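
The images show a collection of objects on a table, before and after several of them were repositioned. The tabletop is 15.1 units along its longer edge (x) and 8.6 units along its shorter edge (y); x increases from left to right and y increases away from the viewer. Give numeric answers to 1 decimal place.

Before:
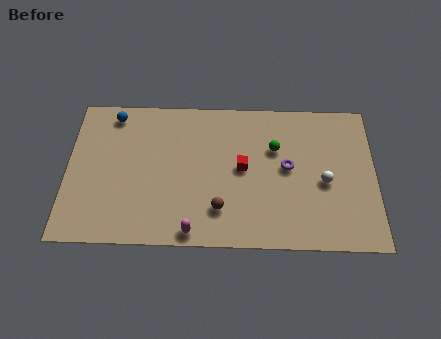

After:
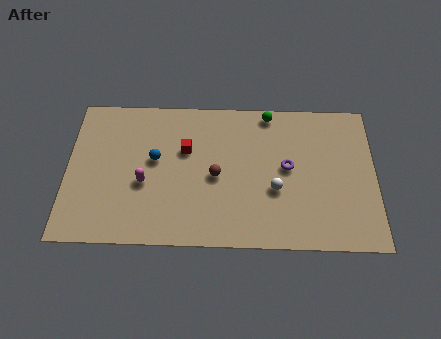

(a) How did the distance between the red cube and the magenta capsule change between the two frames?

-1.6

They were about 4.4 units apart before and 2.8 after — 1.6 units closer together.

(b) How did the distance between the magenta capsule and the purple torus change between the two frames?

+1.1

They were about 6.0 units apart before and 7.1 after — 1.1 units further apart.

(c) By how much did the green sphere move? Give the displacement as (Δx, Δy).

(-0.3, 2.1)

From the two frames, the green sphere sits at roughly (10.2, 5.7) before and (9.9, 7.8) after.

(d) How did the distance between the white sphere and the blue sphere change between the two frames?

-4.9

The distance was about 11.0 in the first image and 6.1 in the second, so they moved 4.9 units closer together.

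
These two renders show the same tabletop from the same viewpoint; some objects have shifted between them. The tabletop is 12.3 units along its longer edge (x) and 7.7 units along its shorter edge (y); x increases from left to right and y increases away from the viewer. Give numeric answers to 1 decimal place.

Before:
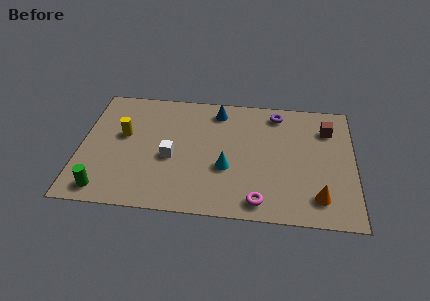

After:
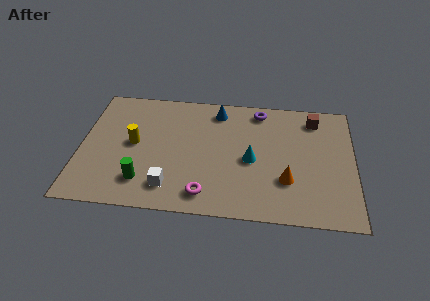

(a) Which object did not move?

the blue cone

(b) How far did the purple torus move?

0.8

From (8.8, 6.6) to (8.0, 6.7), the purple torus covered √(0.8² + 0.1²) ≈ 0.8 units.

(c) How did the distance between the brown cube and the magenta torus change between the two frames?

+1.4

They were about 5.7 units apart before and 7.1 after — 1.4 units further apart.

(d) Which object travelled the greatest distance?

the magenta torus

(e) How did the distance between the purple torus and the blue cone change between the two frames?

-0.8

Before: roughly 2.7 units apart; after: 1.9. That's 0.8 units closer together.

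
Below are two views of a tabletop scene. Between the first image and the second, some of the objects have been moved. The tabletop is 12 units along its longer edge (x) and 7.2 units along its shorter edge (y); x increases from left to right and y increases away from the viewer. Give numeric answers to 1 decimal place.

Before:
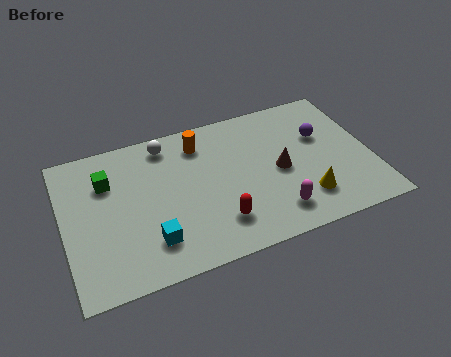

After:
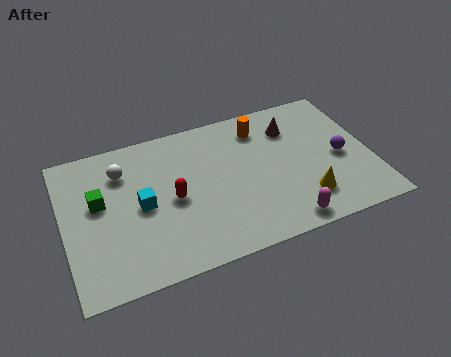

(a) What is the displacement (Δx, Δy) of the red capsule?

(-1.6, 1.7)

The red capsule was at about (5.8, 1.7) and moved to about (4.2, 3.4).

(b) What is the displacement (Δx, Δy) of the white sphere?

(-1.8, -0.8)

From the two frames, the white sphere sits at roughly (4.2, 6.2) before and (2.4, 5.4) after.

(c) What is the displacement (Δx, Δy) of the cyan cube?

(-0.2, 1.8)

From the two frames, the cyan cube sits at roughly (3.2, 1.7) before and (3.0, 3.5) after.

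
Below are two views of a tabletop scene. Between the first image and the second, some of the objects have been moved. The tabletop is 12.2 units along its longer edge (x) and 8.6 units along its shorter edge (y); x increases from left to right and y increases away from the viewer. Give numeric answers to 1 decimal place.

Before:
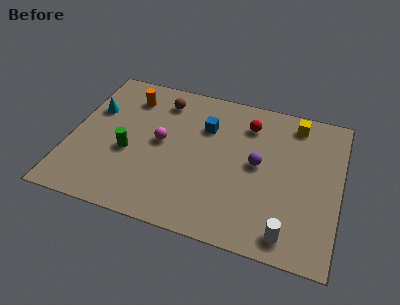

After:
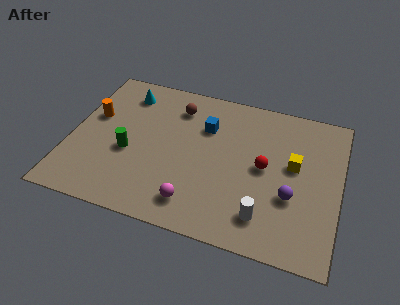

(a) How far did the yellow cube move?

2.5

The yellow cube was near (10.0, 7.4) before and (10.1, 4.9) after, so it travelled √(0.1² + 2.5²) ≈ 2.5 units.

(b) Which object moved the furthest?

the magenta sphere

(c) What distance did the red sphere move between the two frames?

2.5

The red sphere was near (7.9, 6.7) before and (8.8, 4.4) after, so it travelled √(0.9² + 2.3²) ≈ 2.5 units.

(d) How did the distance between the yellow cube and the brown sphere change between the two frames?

-0.3

They were about 6.1 units apart before and 5.8 after — 0.3 units closer together.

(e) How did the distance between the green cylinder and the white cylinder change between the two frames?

-1.2

They were about 7.8 units apart before and 6.6 after — 1.2 units closer together.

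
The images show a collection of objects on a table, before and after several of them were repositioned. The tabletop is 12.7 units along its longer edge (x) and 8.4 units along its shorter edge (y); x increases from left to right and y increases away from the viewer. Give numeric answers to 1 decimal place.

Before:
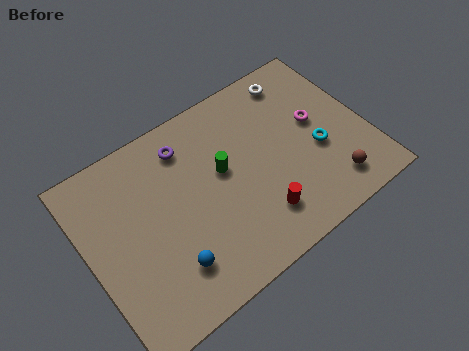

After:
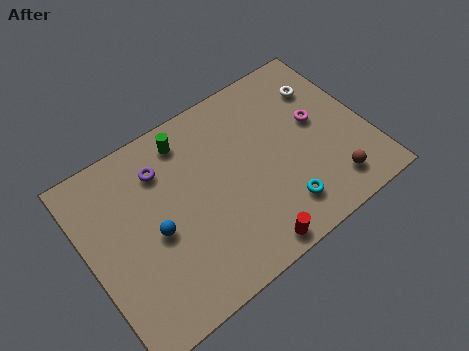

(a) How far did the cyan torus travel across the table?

2.7

From (10.4, 3.4) to (8.3, 1.7), the cyan torus covered √(2.1² + 1.7²) ≈ 2.7 units.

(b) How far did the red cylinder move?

1.3

The red cylinder moved from about (7.3, 1.9) to (6.6, 0.8), a distance of √(0.7² + 1.1²) ≈ 1.3.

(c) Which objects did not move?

the magenta torus and the brown sphere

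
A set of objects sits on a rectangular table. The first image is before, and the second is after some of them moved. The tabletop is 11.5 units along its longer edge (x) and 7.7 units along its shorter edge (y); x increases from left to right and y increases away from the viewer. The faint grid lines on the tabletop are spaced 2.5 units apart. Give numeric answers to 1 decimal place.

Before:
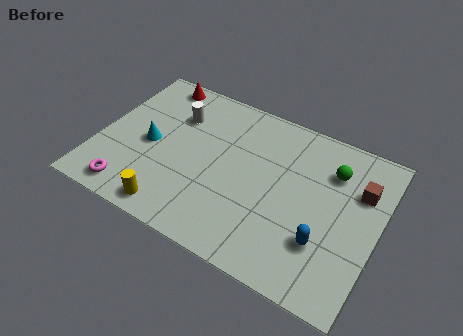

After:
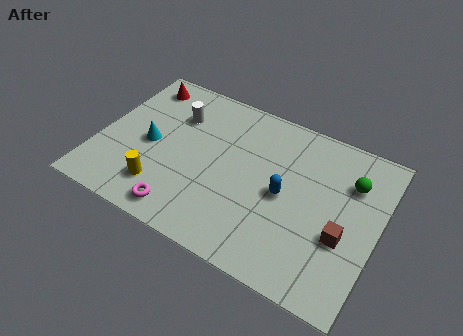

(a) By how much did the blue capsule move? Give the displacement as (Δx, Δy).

(-1.8, 1.4)

The blue capsule was at about (9.5, 2.3) and moved to about (7.7, 3.7).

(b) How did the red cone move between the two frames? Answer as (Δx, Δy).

(-0.6, -0.4)

The red cone started near (1.8, 6.9) and ended near (1.2, 6.5).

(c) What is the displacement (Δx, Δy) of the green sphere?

(0.8, -0.2)

The green sphere started near (9.4, 5.7) and ended near (10.2, 5.5).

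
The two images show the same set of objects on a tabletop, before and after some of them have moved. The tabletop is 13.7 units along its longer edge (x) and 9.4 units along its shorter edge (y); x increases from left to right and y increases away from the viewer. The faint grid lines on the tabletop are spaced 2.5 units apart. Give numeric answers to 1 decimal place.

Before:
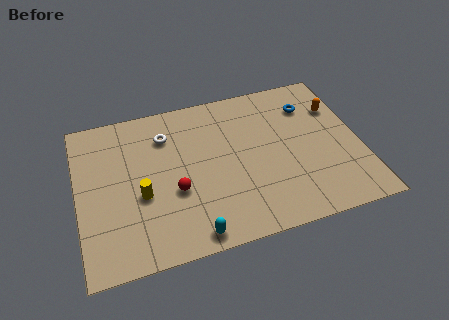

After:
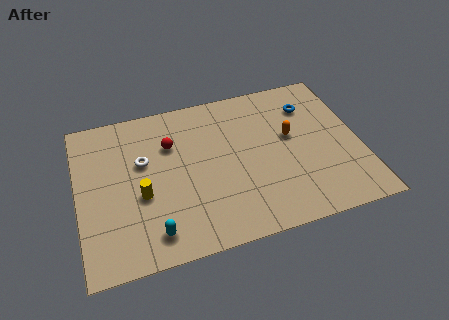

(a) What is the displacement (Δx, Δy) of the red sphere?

(0.0, 2.9)

The red sphere started near (4.6, 3.6) and ended near (4.6, 6.5).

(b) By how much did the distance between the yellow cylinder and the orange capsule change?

-2.6

They were about 10.2 units apart before and 7.6 after — 2.6 units closer together.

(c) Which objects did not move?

the blue torus and the yellow cylinder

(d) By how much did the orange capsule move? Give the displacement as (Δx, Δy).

(-2.4, -1.2)

The orange capsule was at about (12.8, 6.6) and moved to about (10.4, 5.4).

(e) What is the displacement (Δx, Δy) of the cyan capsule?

(-1.8, 0.6)

From the two frames, the cyan capsule sits at roughly (5.2, 0.9) before and (3.4, 1.5) after.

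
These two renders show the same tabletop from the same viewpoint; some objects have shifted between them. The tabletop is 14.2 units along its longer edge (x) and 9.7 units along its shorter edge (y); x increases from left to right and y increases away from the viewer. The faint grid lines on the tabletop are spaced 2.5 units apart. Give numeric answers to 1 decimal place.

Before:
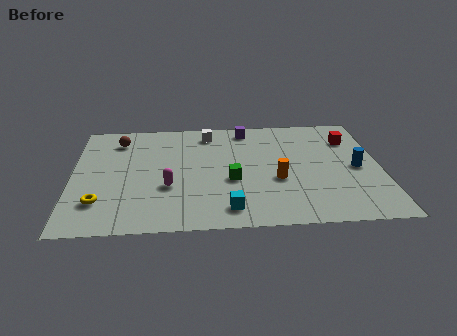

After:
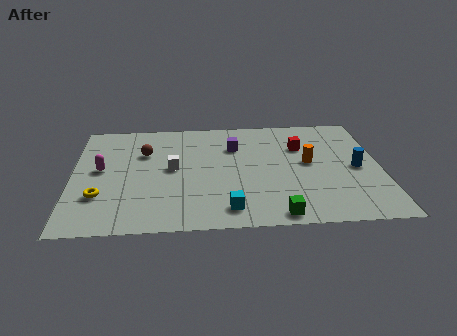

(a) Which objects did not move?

the cyan cube and the blue cylinder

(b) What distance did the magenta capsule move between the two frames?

3.5

The magenta capsule moved from about (4.4, 3.5) to (1.3, 5.2), a distance of √(3.1² + 1.7²) ≈ 3.5.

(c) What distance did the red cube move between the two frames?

2.4

From (12.9, 7.2) to (10.6, 6.7), the red cube covered √(2.3² + 0.5²) ≈ 2.4 units.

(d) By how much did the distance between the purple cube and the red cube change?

-1.9

Before: roughly 5.0 units apart; after: 3.1. That's 1.9 units closer together.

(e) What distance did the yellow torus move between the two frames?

0.5

From (1.3, 2.4) to (1.3, 2.9), the yellow torus covered √(0.0² + 0.5²) ≈ 0.5 units.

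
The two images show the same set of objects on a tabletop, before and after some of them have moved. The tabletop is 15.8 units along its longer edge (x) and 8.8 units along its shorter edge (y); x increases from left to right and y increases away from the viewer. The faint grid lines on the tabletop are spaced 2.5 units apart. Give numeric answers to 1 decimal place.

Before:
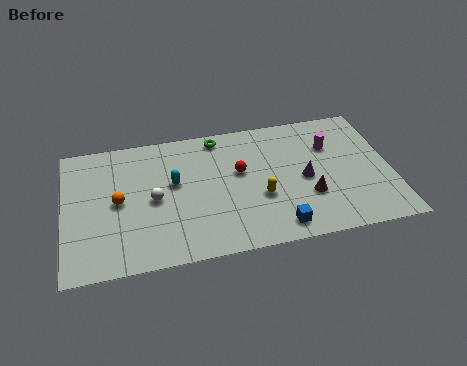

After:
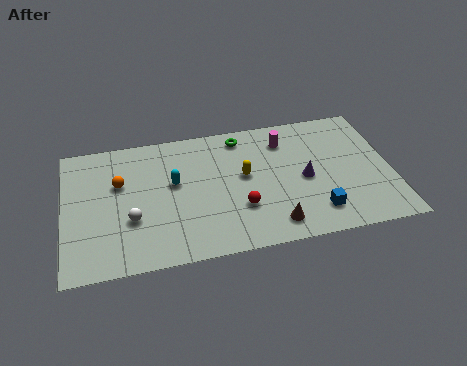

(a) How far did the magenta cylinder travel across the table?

2.3

The magenta cylinder moved from about (13.0, 6.1) to (10.8, 6.9), a distance of √(2.2² + 0.8²) ≈ 2.3.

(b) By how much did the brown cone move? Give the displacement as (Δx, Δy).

(-1.8, -1.5)

The brown cone was at about (11.7, 2.9) and moved to about (9.9, 1.4).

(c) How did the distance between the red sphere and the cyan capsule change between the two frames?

+0.7

They were about 3.2 units apart before and 3.9 after — 0.7 units further apart.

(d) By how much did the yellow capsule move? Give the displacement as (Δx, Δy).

(-0.7, 1.6)

The yellow capsule was at about (9.4, 3.3) and moved to about (8.7, 4.9).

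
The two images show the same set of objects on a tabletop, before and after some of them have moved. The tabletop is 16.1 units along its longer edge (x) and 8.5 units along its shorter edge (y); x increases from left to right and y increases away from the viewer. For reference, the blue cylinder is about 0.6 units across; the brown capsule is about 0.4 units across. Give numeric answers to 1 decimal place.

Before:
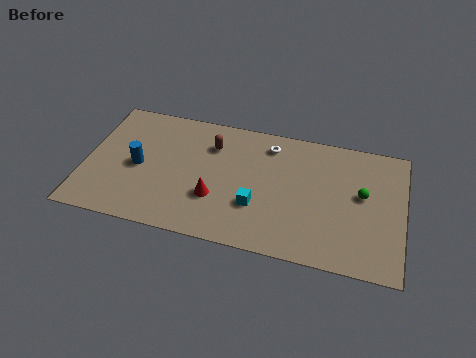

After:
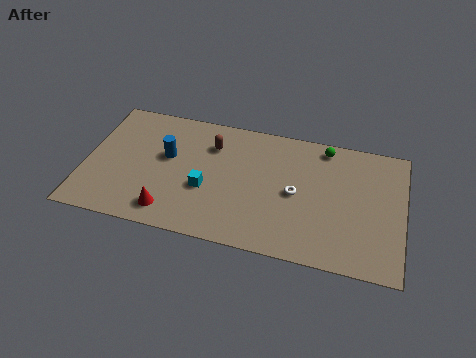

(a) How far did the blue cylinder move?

1.7

From (2.7, 4.0) to (4.1, 5.0), the blue cylinder covered √(1.4² + 1.0²) ≈ 1.7 units.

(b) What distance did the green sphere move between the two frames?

3.4

The green sphere was near (14.0, 4.8) before and (12.0, 7.5) after, so it travelled √(2.0² + 2.7²) ≈ 3.4 units.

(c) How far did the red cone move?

2.6

The red cone moved from about (6.7, 2.8) to (4.5, 1.4), a distance of √(2.2² + 1.4²) ≈ 2.6.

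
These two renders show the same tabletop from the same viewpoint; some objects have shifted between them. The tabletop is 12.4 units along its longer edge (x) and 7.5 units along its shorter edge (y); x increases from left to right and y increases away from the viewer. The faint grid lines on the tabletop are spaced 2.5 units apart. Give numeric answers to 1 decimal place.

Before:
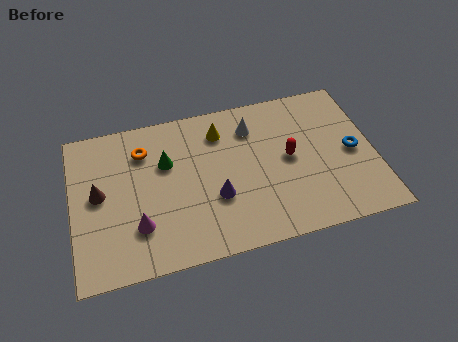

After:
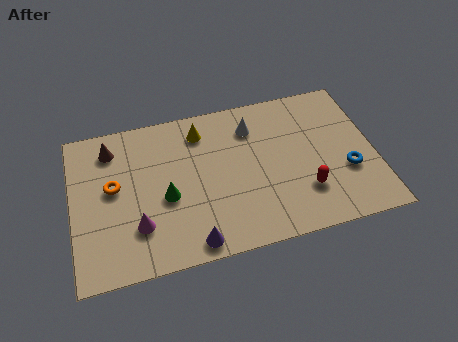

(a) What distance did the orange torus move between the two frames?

2.0

From (3.0, 5.7) to (1.7, 4.2), the orange torus covered √(1.3² + 1.5²) ≈ 2.0 units.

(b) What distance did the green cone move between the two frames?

1.7

The green cone moved from about (3.9, 4.9) to (3.8, 3.2), a distance of √(0.1² + 1.7²) ≈ 1.7.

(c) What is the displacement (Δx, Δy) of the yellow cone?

(-0.8, 0.2)

The yellow cone was at about (6.2, 5.9) and moved to about (5.4, 6.1).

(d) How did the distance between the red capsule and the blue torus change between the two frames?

-0.7

They were about 2.6 units apart before and 1.9 after — 0.7 units closer together.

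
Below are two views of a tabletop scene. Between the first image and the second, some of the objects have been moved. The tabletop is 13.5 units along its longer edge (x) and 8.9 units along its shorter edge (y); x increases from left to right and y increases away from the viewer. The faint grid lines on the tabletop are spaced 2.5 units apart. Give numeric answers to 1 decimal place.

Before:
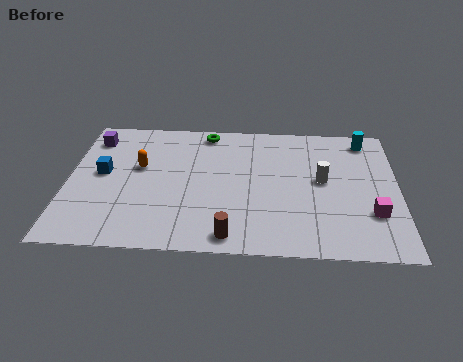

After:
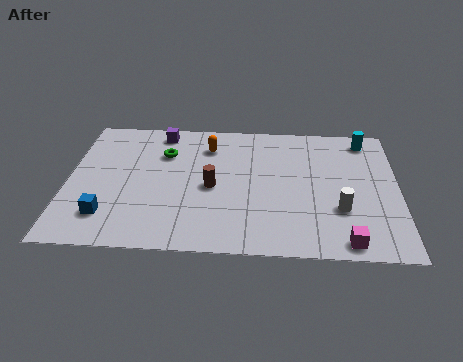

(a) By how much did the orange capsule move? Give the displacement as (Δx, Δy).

(2.8, 1.6)

From the two frames, the orange capsule sits at roughly (2.9, 5.3) before and (5.7, 6.9) after.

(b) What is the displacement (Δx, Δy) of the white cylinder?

(0.7, -1.9)

The white cylinder was at about (10.4, 4.8) and moved to about (11.1, 2.9).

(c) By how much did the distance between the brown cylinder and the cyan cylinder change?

-1.4

Before: roughly 8.7 units apart; after: 7.3. That's 1.4 units closer together.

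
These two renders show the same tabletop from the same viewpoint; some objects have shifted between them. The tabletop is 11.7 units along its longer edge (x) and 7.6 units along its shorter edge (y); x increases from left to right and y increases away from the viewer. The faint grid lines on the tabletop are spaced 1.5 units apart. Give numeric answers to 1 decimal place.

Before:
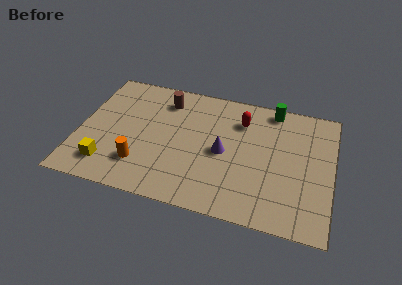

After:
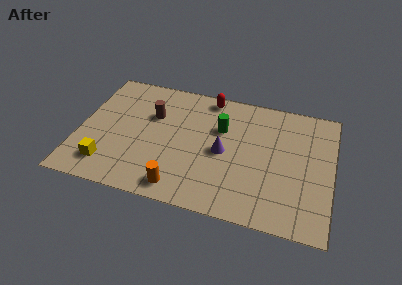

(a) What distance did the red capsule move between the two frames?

1.9

The red capsule moved from about (7.4, 5.7) to (5.8, 6.8), a distance of √(1.6² + 1.1²) ≈ 1.9.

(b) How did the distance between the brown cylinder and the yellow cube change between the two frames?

-1.2

Before: roughly 5.1 units apart; after: 3.9. That's 1.2 units closer together.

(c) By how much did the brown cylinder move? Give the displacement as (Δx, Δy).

(-0.5, -1.1)

From the two frames, the brown cylinder sits at roughly (3.8, 6.1) before and (3.3, 5.0) after.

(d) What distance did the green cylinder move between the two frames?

2.9

The green cylinder moved from about (8.8, 6.8) to (6.5, 5.0), a distance of √(2.3² + 1.8²) ≈ 2.9.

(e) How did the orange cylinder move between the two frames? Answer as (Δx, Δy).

(1.9, -0.9)

The orange cylinder started near (3.0, 1.9) and ended near (4.9, 1.0).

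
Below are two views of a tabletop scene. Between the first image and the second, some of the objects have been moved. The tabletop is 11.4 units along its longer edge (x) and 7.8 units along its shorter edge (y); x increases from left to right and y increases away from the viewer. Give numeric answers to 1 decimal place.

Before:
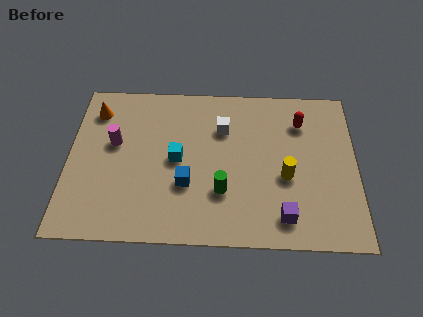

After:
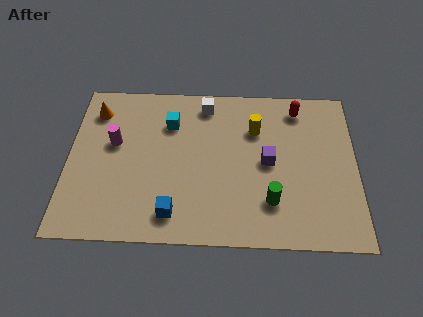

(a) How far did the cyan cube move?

1.8

From (4.3, 3.9) to (4.0, 5.7), the cyan cube covered √(0.3² + 1.8²) ≈ 1.8 units.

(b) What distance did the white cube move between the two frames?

1.4

The white cube moved from about (6.1, 5.5) to (5.4, 6.7), a distance of √(0.7² + 1.2²) ≈ 1.4.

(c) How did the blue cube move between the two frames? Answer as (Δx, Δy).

(-0.5, -1.4)

The blue cube started near (4.7, 2.7) and ended near (4.2, 1.3).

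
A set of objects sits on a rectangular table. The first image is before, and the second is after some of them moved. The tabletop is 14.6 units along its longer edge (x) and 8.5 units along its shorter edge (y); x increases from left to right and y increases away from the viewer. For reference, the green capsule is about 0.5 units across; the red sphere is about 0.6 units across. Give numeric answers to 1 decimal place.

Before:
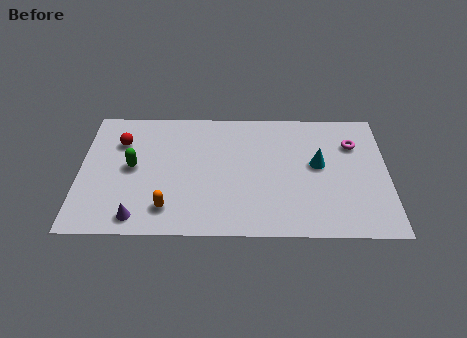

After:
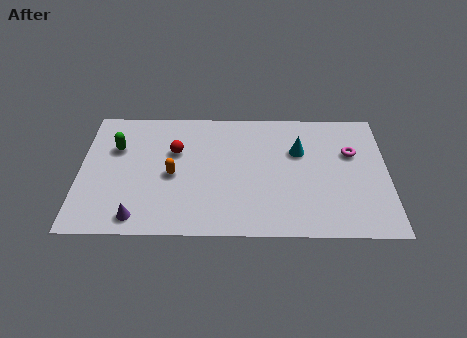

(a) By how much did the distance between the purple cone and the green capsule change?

+1.4

They were about 3.3 units apart before and 4.7 after — 1.4 units further apart.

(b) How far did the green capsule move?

1.5

The green capsule was near (2.5, 4.4) before and (1.7, 5.7) after, so it travelled √(0.8² + 1.3²) ≈ 1.5 units.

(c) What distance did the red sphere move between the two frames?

2.7

From (1.9, 6.1) to (4.5, 5.5), the red sphere covered √(2.6² + 0.6²) ≈ 2.7 units.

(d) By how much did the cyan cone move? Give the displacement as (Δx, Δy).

(-0.9, 0.9)

The cyan cone started near (11.3, 4.7) and ended near (10.4, 5.6).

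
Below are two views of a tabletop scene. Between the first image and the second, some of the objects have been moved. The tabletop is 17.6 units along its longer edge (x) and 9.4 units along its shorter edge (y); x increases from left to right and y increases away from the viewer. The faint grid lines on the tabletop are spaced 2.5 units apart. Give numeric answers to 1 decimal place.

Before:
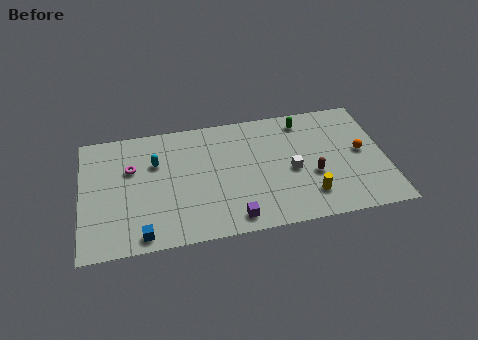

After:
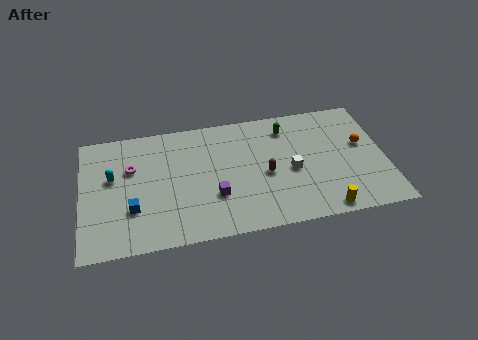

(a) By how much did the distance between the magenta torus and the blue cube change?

-2.0

Before: roughly 5.1 units apart; after: 3.1. That's 2.0 units closer together.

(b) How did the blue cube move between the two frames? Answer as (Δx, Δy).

(-0.5, 2.0)

The blue cube started near (3.4, 1.0) and ended near (2.9, 3.0).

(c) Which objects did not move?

the magenta torus and the white cube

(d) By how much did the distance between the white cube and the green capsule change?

-0.5

The distance was about 3.9 in the first image and 3.4 in the second, so they moved 0.5 units closer together.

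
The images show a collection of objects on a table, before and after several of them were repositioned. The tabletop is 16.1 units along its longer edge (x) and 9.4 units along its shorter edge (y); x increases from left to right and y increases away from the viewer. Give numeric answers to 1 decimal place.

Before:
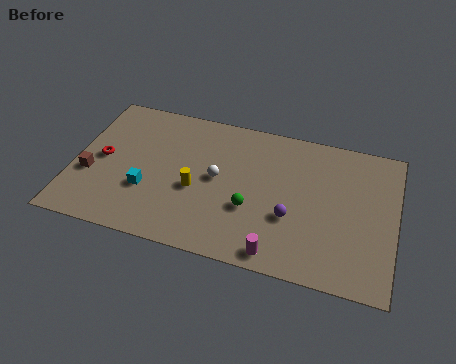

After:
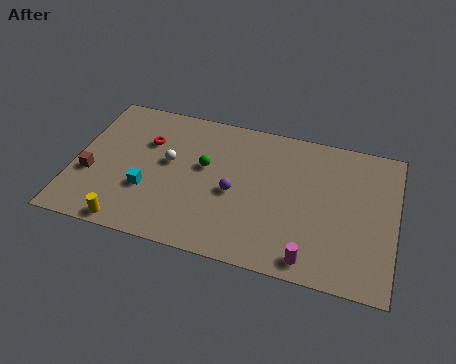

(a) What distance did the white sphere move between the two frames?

2.5

The white sphere was near (7.2, 4.9) before and (4.7, 5.3) after, so it travelled √(2.5² + 0.4²) ≈ 2.5 units.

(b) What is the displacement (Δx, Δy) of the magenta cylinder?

(1.6, 0.1)

From the two frames, the magenta cylinder sits at roughly (10.5, 1.0) before and (12.1, 1.1) after.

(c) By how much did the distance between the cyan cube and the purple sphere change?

-2.8

Before: roughly 7.2 units apart; after: 4.4. That's 2.8 units closer together.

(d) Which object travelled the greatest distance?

the yellow cylinder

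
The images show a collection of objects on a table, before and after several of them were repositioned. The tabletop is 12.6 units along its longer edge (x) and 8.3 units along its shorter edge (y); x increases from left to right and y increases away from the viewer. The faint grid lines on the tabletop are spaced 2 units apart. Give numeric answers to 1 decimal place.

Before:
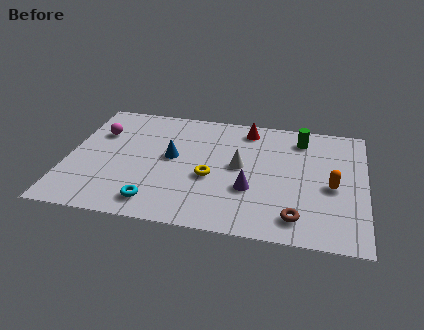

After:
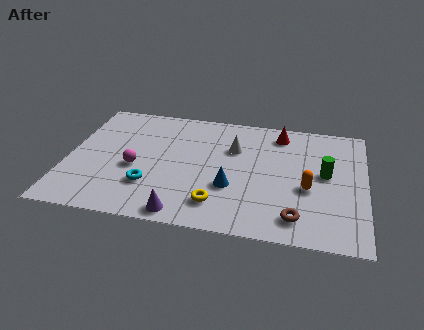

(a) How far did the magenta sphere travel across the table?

2.8

From (1.2, 5.7) to (2.9, 3.5), the magenta sphere covered √(1.7² + 2.2²) ≈ 2.8 units.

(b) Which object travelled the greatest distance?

the purple cone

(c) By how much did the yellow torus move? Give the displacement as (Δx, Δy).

(0.4, -1.7)

From the two frames, the yellow torus sits at roughly (6.1, 3.4) before and (6.5, 1.7) after.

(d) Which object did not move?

the brown torus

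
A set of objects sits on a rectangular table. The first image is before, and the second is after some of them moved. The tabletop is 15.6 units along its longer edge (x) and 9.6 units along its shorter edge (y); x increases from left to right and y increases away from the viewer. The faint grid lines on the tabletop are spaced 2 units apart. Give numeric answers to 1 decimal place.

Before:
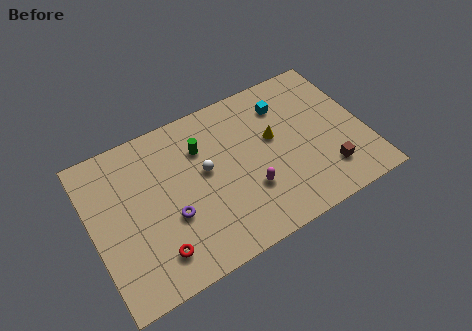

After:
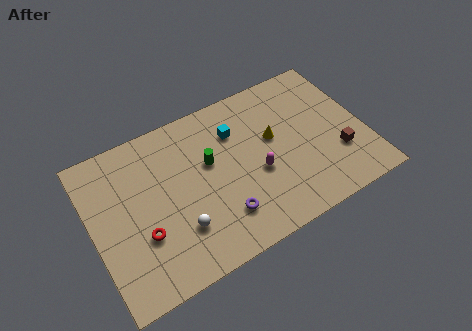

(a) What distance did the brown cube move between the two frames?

1.1

The brown cube moved from about (13.1, 2.2) to (13.9, 3.0), a distance of √(0.8² + 0.8²) ≈ 1.1.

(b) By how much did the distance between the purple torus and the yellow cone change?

-1.7

The distance was about 6.5 in the first image and 4.8 in the second, so they moved 1.7 units closer together.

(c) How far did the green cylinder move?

1.1

The green cylinder was near (6.5, 6.9) before and (6.8, 5.8) after, so it travelled √(0.3² + 1.1²) ≈ 1.1 units.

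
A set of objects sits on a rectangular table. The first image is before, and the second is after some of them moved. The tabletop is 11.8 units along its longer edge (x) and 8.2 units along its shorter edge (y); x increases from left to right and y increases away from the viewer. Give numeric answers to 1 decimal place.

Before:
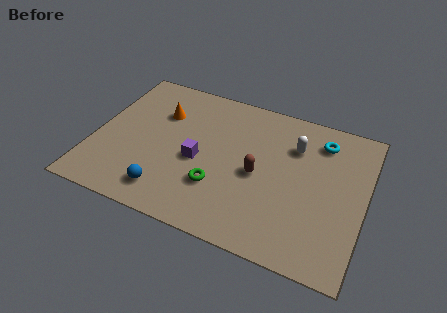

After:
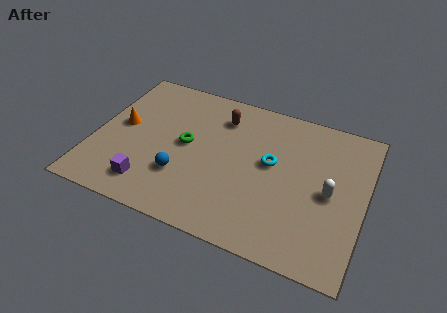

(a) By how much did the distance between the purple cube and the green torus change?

+1.6

The distance was about 1.5 in the first image and 3.1 in the second, so they moved 1.6 units further apart.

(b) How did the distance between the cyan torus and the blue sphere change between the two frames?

-3.8

They were about 8.1 units apart before and 4.3 after — 3.8 units closer together.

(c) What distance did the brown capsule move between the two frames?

3.2

The brown capsule moved from about (7.2, 3.8) to (5.3, 6.4), a distance of √(1.9² + 2.6²) ≈ 3.2.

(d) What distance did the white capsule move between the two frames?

2.6

The white capsule moved from about (8.6, 5.9) to (10.3, 3.9), a distance of √(1.7² + 2.0²) ≈ 2.6.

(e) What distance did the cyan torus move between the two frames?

2.8

From (9.7, 6.6) to (7.7, 4.6), the cyan torus covered √(2.0² + 2.0²) ≈ 2.8 units.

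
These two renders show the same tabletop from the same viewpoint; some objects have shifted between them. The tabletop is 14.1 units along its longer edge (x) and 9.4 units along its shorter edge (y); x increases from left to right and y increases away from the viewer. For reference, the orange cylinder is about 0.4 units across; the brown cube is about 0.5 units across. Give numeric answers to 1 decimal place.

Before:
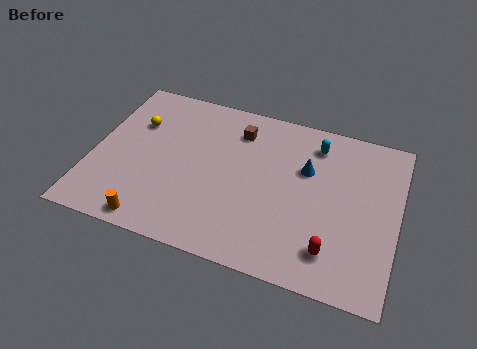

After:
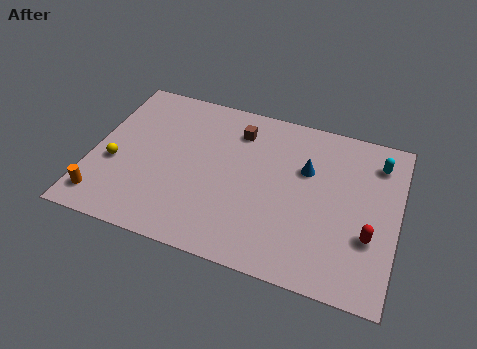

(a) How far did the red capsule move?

2.1

The red capsule moved from about (11.3, 1.9) to (12.9, 3.2), a distance of √(1.6² + 1.3²) ≈ 2.1.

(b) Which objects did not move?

the brown cube and the blue cone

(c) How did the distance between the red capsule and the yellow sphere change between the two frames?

+1.3

They were about 10.5 units apart before and 11.8 after — 1.3 units further apart.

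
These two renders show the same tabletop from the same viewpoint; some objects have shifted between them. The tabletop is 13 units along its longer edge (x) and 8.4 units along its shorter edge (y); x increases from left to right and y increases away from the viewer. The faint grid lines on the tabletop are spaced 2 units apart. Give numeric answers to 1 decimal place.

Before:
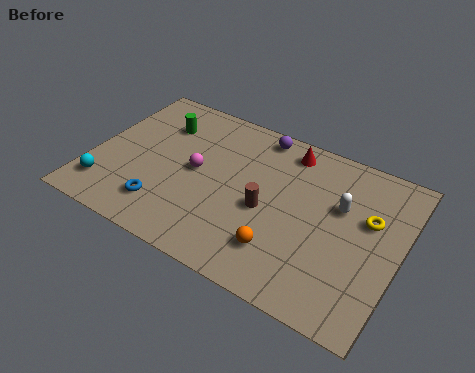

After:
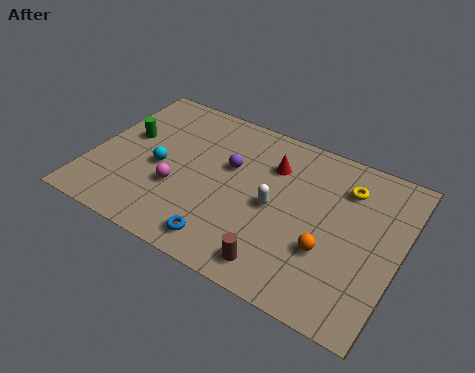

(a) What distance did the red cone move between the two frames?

1.2

From (7.9, 7.2) to (7.4, 6.1), the red cone covered √(0.5² + 1.1²) ≈ 1.2 units.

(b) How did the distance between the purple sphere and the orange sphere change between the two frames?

-0.7

The distance was about 5.8 in the first image and 5.1 in the second, so they moved 0.7 units closer together.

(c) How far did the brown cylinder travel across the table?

2.7

From (7.5, 3.7) to (8.4, 1.2), the brown cylinder covered √(0.9² + 2.5²) ≈ 2.7 units.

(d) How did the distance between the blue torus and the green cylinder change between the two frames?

+1.6

The distance was about 4.5 in the first image and 6.1 in the second, so they moved 1.6 units further apart.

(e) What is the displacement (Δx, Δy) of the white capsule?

(-2.6, -1.3)

The white capsule started near (10.4, 5.3) and ended near (7.8, 4.0).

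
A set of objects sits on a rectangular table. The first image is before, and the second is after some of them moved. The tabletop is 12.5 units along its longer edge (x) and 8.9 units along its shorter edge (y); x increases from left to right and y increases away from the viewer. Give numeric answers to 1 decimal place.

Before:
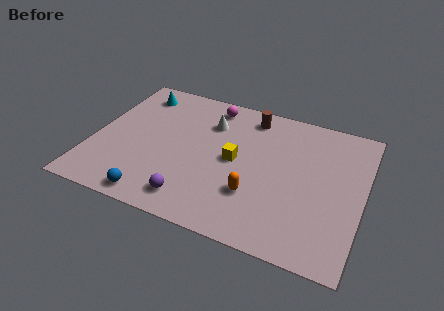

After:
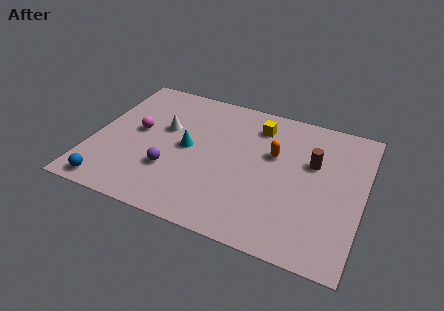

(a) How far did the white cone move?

2.3

From (5.2, 6.5) to (3.2, 5.4), the white cone covered √(2.0² + 1.1²) ≈ 2.3 units.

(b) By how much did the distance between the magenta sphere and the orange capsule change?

+0.7

The distance was about 5.6 in the first image and 6.3 in the second, so they moved 0.7 units further apart.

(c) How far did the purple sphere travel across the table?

1.8

The purple sphere was near (5.0, 1.4) before and (3.8, 2.8) after, so it travelled √(1.2² + 1.4²) ≈ 1.8 units.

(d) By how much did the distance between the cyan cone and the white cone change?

-2.2

Before: roughly 3.7 units apart; after: 1.5. That's 2.2 units closer together.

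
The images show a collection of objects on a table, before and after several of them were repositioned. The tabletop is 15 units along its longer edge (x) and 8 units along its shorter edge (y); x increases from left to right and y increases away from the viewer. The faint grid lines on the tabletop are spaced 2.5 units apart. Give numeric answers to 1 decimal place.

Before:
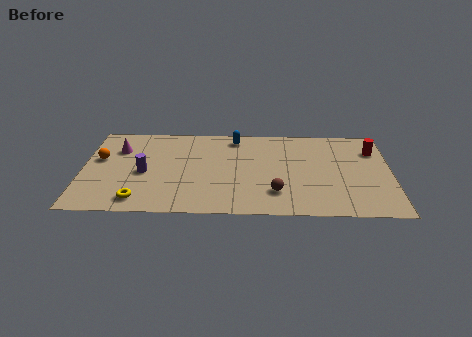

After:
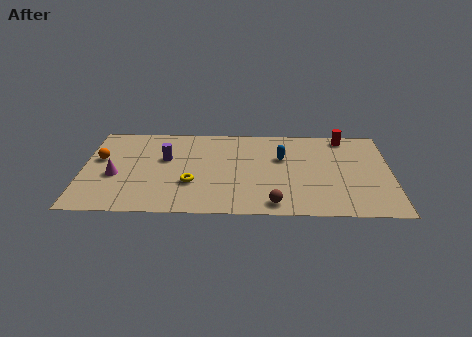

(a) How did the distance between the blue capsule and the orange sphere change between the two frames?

+2.0

They were about 6.9 units apart before and 8.9 after — 2.0 units further apart.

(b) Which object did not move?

the orange sphere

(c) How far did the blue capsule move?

2.9

The blue capsule moved from about (7.4, 6.9) to (9.7, 5.1), a distance of √(2.3² + 1.8²) ≈ 2.9.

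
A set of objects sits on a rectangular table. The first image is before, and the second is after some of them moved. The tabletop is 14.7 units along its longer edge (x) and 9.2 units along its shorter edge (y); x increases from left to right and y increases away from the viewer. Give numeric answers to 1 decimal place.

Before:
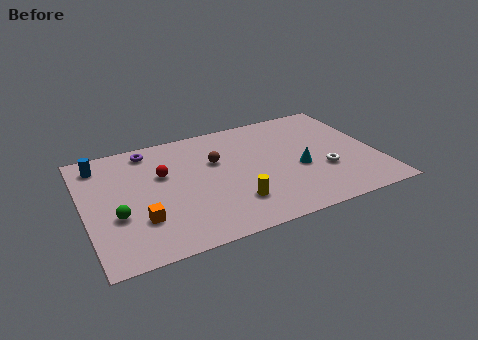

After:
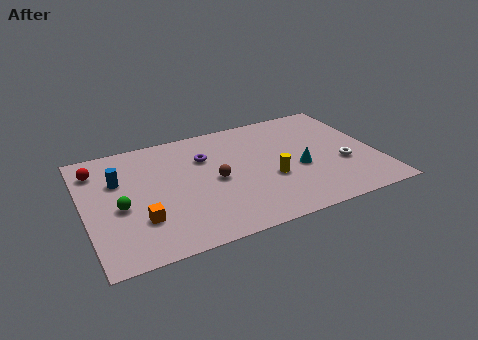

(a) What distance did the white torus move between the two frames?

1.0

The white torus was near (11.9, 3.2) before and (12.9, 3.4) after, so it travelled √(1.0² + 0.2²) ≈ 1.0 units.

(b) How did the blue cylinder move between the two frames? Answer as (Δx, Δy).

(0.8, -1.6)

The blue cylinder started near (1.0, 7.7) and ended near (1.8, 6.1).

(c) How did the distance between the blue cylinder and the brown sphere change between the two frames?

-1.0

They were about 6.0 units apart before and 5.0 after — 1.0 units closer together.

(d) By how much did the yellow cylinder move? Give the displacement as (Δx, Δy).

(2.0, 1.2)

The yellow cylinder started near (7.2, 2.3) and ended near (9.2, 3.5).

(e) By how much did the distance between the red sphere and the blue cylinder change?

-2.0

Before: roughly 3.6 units apart; after: 1.6. That's 2.0 units closer together.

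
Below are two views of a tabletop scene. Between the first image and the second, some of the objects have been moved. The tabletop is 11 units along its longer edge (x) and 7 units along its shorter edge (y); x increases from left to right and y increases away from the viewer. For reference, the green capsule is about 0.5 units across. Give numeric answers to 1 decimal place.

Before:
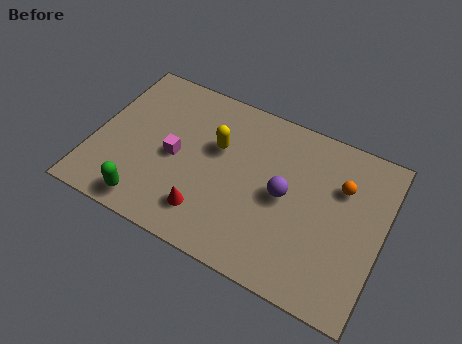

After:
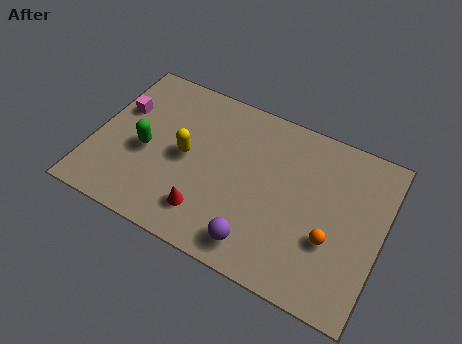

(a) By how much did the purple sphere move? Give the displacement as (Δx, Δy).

(-0.7, -2.4)

The purple sphere started near (7.3, 3.5) and ended near (6.6, 1.1).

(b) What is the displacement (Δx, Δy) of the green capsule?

(-0.4, 2.2)

The green capsule started near (2.4, 0.9) and ended near (2.0, 3.1).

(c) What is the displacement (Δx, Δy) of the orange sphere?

(-0.1, -2.3)

From the two frames, the orange sphere sits at roughly (9.3, 4.8) before and (9.2, 2.5) after.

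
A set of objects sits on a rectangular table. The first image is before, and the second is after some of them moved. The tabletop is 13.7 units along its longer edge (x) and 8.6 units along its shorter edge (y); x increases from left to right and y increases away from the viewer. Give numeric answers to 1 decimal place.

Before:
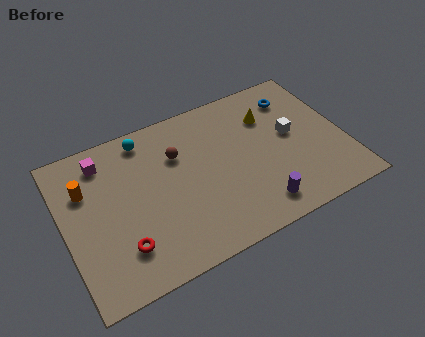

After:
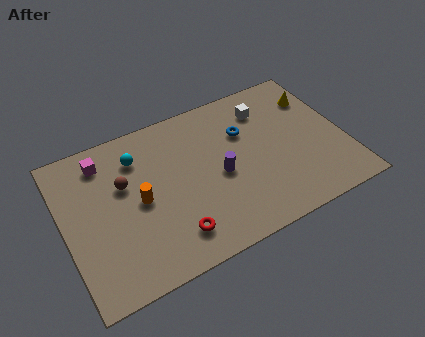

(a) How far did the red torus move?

2.4

The red torus was near (2.5, 2.1) before and (4.9, 1.7) after, so it travelled √(2.4² + 0.4²) ≈ 2.4 units.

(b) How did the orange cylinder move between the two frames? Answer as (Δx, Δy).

(2.4, -1.7)

The orange cylinder was at about (1.2, 5.9) and moved to about (3.6, 4.2).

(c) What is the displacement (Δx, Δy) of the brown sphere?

(-2.7, -0.5)

The brown sphere was at about (5.7, 5.9) and moved to about (3.0, 5.4).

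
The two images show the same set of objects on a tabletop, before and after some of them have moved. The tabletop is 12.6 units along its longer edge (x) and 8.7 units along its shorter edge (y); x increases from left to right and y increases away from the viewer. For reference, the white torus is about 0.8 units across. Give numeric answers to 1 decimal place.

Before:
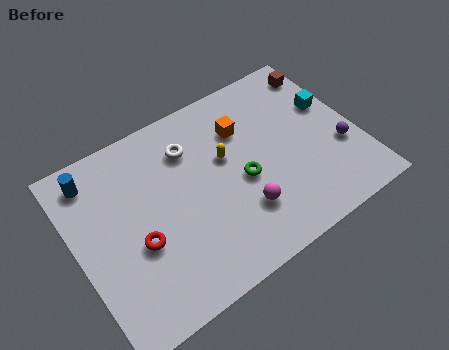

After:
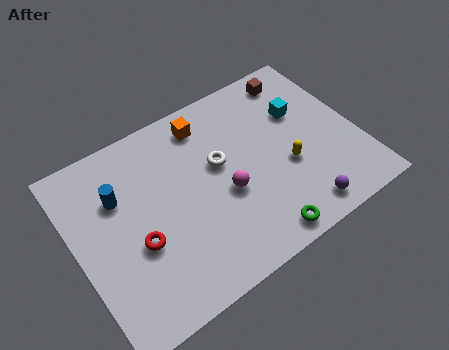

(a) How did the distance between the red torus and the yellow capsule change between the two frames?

+2.1

The distance was about 4.7 in the first image and 6.8 in the second, so they moved 2.1 units further apart.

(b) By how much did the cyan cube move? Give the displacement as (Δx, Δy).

(-1.3, 0.3)

The cyan cube started near (11.7, 5.4) and ended near (10.4, 5.7).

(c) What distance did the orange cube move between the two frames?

1.9

From (7.8, 6.2) to (6.3, 7.3), the orange cube covered √(1.5² + 1.1²) ≈ 1.9 units.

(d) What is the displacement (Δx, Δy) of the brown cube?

(-1.2, 0.2)

The brown cube was at about (11.8, 7.3) and moved to about (10.6, 7.5).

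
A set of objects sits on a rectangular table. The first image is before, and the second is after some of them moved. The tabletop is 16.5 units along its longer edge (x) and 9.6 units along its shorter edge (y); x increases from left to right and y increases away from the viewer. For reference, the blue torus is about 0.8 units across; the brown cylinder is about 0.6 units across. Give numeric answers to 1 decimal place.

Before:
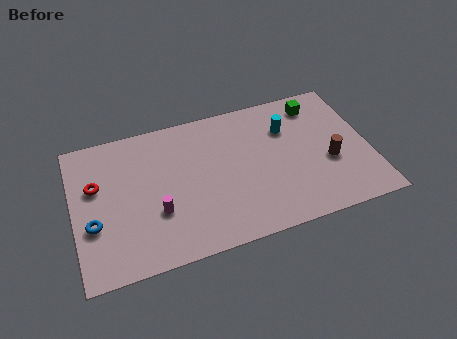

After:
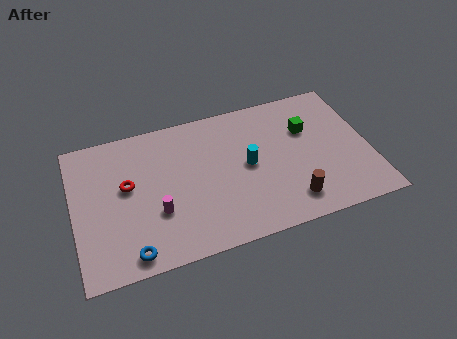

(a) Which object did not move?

the magenta cylinder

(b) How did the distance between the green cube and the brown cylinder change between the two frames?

+0.6

Before: roughly 4.2 units apart; after: 4.8. That's 0.6 units further apart.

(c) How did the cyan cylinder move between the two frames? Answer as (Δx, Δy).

(-2.4, -1.9)

The cyan cylinder started near (12.1, 6.8) and ended near (9.7, 4.9).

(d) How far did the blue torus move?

3.1

From (1.0, 3.5) to (2.9, 1.1), the blue torus covered √(1.9² + 2.4²) ≈ 3.1 units.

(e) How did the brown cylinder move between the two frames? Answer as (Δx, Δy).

(-2.4, -2.0)

The brown cylinder was at about (14.2, 3.8) and moved to about (11.8, 1.8).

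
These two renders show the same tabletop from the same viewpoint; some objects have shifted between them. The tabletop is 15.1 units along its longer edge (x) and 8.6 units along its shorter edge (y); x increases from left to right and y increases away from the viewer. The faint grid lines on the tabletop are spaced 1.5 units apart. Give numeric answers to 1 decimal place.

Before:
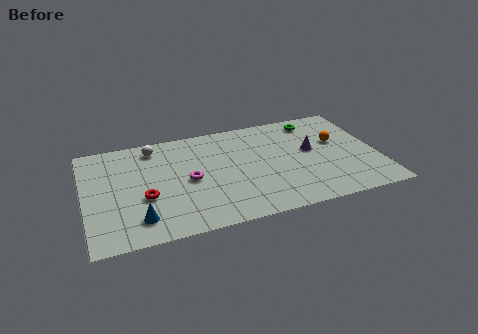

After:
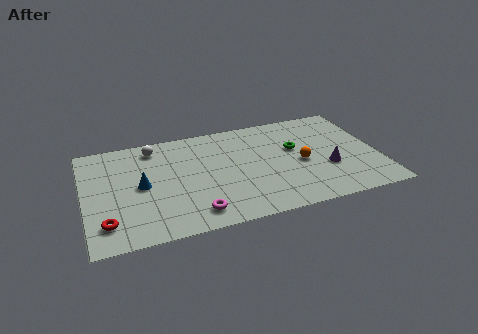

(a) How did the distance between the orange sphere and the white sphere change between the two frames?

-1.5

The distance was about 9.6 in the first image and 8.1 in the second, so they moved 1.5 units closer together.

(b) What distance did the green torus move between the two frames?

2.4

The green torus moved from about (12.1, 7.3) to (10.9, 5.2), a distance of √(1.2² + 2.1²) ≈ 2.4.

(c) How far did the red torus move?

2.5

The red torus moved from about (3.0, 3.3) to (1.0, 1.8), a distance of √(2.0² + 1.5²) ≈ 2.5.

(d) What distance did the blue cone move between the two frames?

2.6

The blue cone moved from about (2.6, 1.7) to (2.9, 4.3), a distance of √(0.3² + 2.6²) ≈ 2.6.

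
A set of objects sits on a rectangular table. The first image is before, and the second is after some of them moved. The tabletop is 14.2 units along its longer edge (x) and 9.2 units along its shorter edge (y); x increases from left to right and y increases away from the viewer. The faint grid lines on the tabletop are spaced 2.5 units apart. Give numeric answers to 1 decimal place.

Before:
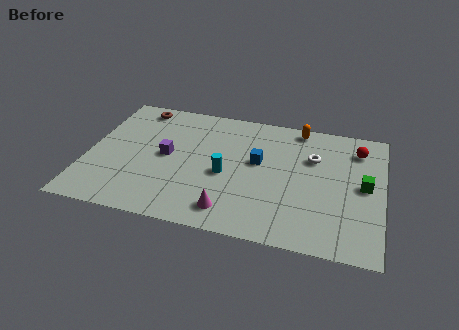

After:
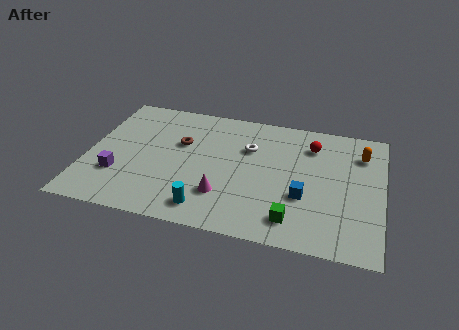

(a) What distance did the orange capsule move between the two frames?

3.4

The orange capsule was near (10.0, 8.3) before and (13.1, 7.0) after, so it travelled √(3.1² + 1.3²) ≈ 3.4 units.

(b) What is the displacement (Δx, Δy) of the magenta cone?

(-0.4, 1.0)

From the two frames, the magenta cone sits at roughly (7.1, 1.5) before and (6.7, 2.5) after.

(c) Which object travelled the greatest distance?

the green cube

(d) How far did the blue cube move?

3.0

The blue cube was near (8.2, 5.3) before and (10.5, 3.3) after, so it travelled √(2.3² + 2.0²) ≈ 3.0 units.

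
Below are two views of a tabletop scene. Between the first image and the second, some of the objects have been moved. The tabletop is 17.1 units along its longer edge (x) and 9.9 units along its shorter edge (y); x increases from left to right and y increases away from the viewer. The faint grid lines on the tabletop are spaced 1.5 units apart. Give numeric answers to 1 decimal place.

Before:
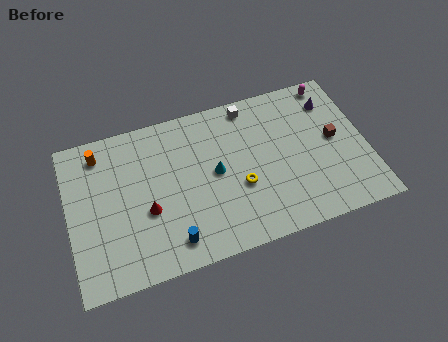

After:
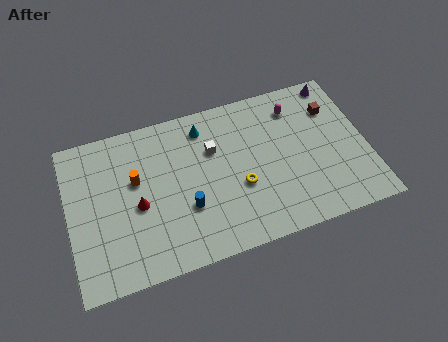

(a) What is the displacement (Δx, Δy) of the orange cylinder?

(1.9, -2.3)

From the two frames, the orange cylinder sits at roughly (2.0, 8.3) before and (3.9, 6.0) after.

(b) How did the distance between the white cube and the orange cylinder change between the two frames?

-4.2

The distance was about 8.7 in the first image and 4.5 in the second, so they moved 4.2 units closer together.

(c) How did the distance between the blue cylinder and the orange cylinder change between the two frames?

-3.9

Before: roughly 7.6 units apart; after: 3.7. That's 3.9 units closer together.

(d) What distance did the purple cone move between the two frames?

1.3

From (15.4, 7.7) to (15.8, 8.9), the purple cone covered √(0.4² + 1.2²) ≈ 1.3 units.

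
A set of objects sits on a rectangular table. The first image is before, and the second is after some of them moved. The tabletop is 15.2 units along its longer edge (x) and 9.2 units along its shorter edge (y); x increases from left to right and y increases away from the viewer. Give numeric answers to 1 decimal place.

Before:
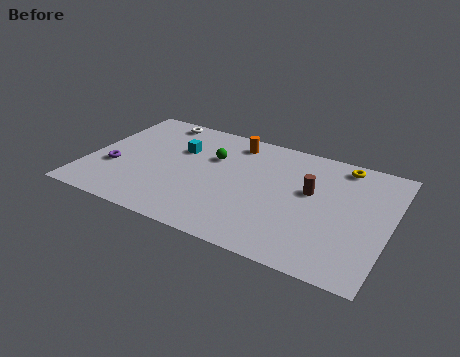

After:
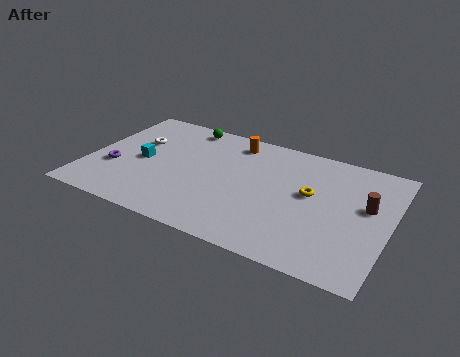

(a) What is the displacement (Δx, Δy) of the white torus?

(-0.7, -2.3)

The white torus was at about (2.9, 8.2) and moved to about (2.2, 5.9).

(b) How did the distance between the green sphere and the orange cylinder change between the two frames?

+0.7

The distance was about 1.9 in the first image and 2.6 in the second, so they moved 0.7 units further apart.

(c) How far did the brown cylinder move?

2.8

The brown cylinder moved from about (11.2, 5.4) to (14.0, 5.4), a distance of √(2.8² + 0.0²) ≈ 2.8.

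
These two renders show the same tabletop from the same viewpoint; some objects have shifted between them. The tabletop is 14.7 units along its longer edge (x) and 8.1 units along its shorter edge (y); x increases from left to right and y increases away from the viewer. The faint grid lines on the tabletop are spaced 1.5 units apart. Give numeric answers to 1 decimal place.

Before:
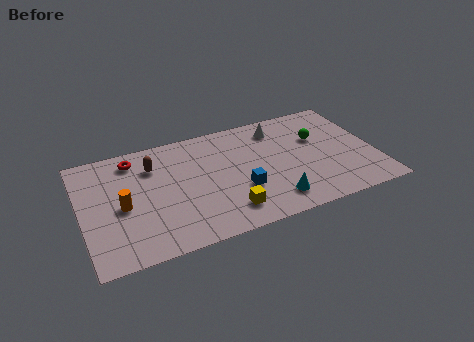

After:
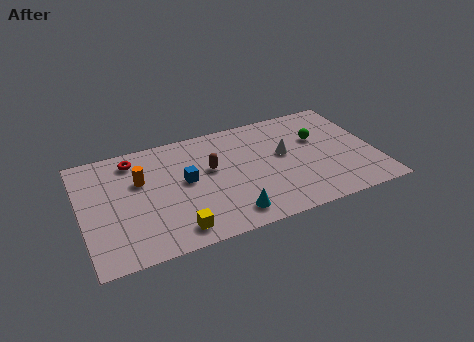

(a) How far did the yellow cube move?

2.6

From (7.0, 1.6) to (4.4, 1.2), the yellow cube covered √(2.6² + 0.4²) ≈ 2.6 units.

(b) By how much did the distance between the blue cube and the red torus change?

-3.0

Before: roughly 6.4 units apart; after: 3.4. That's 3.0 units closer together.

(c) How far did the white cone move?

2.0

From (10.1, 6.6) to (10.2, 4.6), the white cone covered √(0.1² + 2.0²) ≈ 2.0 units.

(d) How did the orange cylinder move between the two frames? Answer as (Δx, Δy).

(1.0, 1.5)

From the two frames, the orange cylinder sits at roughly (2.0, 3.7) before and (3.0, 5.2) after.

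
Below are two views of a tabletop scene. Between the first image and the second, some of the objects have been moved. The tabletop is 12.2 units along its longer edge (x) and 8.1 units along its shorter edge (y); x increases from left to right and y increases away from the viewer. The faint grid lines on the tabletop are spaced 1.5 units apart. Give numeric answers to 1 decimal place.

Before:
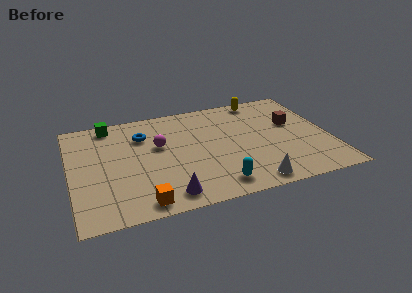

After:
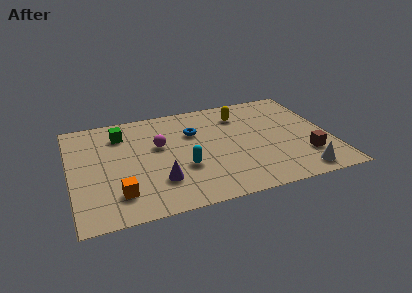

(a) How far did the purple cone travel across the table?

1.1

The purple cone was near (4.3, 1.1) before and (4.0, 2.2) after, so it travelled √(0.3² + 1.1²) ≈ 1.1 units.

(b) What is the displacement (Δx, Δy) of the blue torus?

(2.4, -0.4)

From the two frames, the blue torus sits at roughly (3.5, 5.9) before and (5.9, 5.5) after.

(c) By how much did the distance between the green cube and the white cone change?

+0.8

They were about 8.8 units apart before and 9.6 after — 0.8 units further apart.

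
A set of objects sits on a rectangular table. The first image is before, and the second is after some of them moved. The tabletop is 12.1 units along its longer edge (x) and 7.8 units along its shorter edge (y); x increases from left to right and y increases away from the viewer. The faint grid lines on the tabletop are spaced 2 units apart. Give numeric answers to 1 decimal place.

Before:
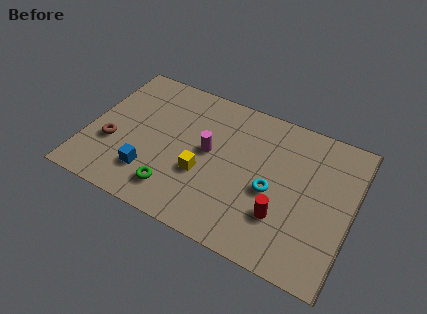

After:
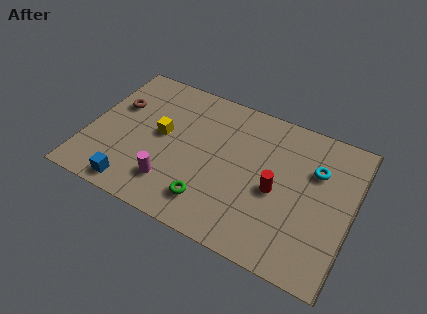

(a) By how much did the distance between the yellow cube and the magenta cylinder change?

+1.2

The distance was about 1.3 in the first image and 2.5 in the second, so they moved 1.2 units further apart.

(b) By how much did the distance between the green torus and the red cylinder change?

-1.5

The distance was about 4.9 in the first image and 3.4 in the second, so they moved 1.5 units closer together.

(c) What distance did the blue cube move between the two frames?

1.2

The blue cube was near (3.1, 1.9) before and (2.5, 0.9) after, so it travelled √(0.6² + 1.0²) ≈ 1.2 units.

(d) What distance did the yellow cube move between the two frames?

2.5

The yellow cube moved from about (5.4, 2.9) to (3.3, 4.2), a distance of √(2.1² + 1.3²) ≈ 2.5.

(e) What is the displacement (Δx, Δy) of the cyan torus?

(1.8, 1.9)

The cyan torus was at about (8.5, 3.4) and moved to about (10.3, 5.3).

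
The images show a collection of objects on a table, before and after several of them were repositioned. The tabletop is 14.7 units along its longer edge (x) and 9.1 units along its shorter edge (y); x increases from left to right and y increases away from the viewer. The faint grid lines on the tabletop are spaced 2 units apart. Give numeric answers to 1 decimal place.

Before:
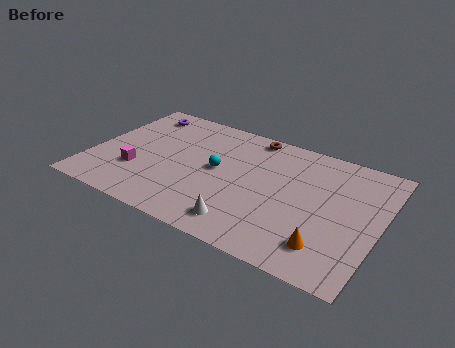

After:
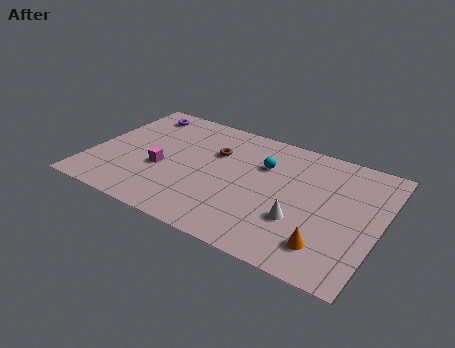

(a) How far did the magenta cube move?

1.4

The magenta cube was near (2.5, 2.9) before and (3.7, 3.6) after, so it travelled √(1.2² + 0.7²) ≈ 1.4 units.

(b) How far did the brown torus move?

2.6

From (7.7, 8.2) to (6.1, 6.1), the brown torus covered √(1.6² + 2.1²) ≈ 2.6 units.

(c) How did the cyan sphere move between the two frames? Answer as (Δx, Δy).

(2.2, 1.4)

The cyan sphere was at about (6.4, 4.8) and moved to about (8.6, 6.2).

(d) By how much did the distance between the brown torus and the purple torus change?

-1.3

Before: roughly 5.9 units apart; after: 4.6. That's 1.3 units closer together.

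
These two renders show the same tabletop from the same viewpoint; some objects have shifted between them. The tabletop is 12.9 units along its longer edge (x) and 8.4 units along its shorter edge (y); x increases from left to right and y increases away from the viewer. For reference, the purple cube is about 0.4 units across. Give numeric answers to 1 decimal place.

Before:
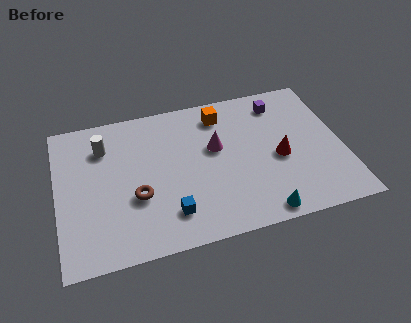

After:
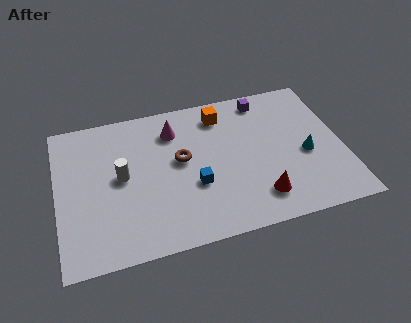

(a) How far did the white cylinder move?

2.0

The white cylinder moved from about (2.2, 6.3) to (2.9, 4.4), a distance of √(0.7² + 1.9²) ≈ 2.0.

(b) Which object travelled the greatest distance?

the cyan cone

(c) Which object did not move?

the orange cube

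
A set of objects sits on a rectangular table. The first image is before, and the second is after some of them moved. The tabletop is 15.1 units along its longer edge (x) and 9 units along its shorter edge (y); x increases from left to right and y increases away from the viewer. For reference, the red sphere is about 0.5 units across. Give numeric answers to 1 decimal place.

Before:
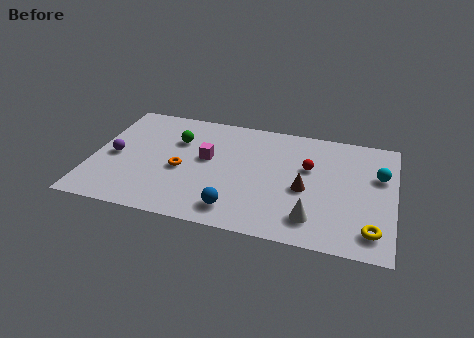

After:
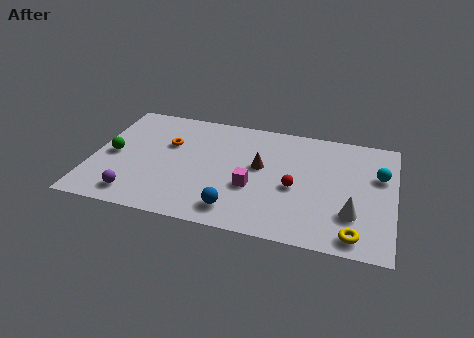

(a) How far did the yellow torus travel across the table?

0.9

The yellow torus moved from about (14.1, 1.6) to (13.3, 1.1), a distance of √(0.8² + 0.5²) ≈ 0.9.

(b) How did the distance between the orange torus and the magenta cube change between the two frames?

+3.3

The distance was about 1.7 in the first image and 5.0 in the second, so they moved 3.3 units further apart.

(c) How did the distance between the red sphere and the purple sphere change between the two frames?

-1.6

The distance was about 9.8 in the first image and 8.2 in the second, so they moved 1.6 units closer together.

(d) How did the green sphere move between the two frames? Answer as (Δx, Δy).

(-3.1, -1.9)

From the two frames, the green sphere sits at roughly (4.1, 6.2) before and (1.0, 4.3) after.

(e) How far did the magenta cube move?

2.9

The magenta cube moved from about (5.7, 5.1) to (8.1, 3.4), a distance of √(2.4² + 1.7²) ≈ 2.9.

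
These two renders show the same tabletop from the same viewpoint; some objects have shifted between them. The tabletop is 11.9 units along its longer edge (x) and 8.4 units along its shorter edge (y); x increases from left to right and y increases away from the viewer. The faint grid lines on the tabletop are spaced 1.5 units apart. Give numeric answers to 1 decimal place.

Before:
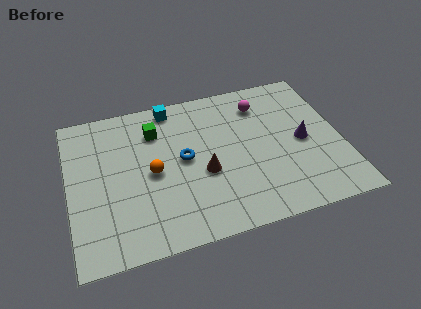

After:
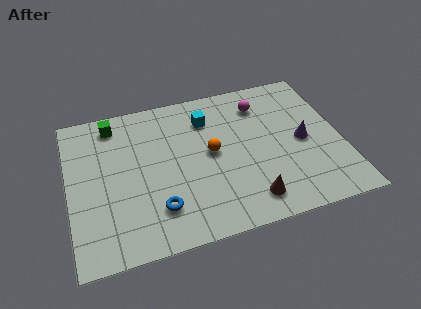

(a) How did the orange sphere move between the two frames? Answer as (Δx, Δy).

(2.6, 0.4)

The orange sphere started near (3.6, 4.0) and ended near (6.2, 4.4).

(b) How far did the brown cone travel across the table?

2.7

The brown cone moved from about (5.8, 3.4) to (7.6, 1.4), a distance of √(1.8² + 2.0²) ≈ 2.7.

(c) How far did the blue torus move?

2.7

The blue torus moved from about (5.0, 4.4) to (3.7, 2.0), a distance of √(1.3² + 2.4²) ≈ 2.7.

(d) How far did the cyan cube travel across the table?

1.9

The cyan cube was near (4.7, 7.5) before and (6.2, 6.4) after, so it travelled √(1.5² + 1.1²) ≈ 1.9 units.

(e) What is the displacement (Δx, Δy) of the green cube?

(-1.8, 0.9)

The green cube started near (3.9, 6.3) and ended near (2.1, 7.2).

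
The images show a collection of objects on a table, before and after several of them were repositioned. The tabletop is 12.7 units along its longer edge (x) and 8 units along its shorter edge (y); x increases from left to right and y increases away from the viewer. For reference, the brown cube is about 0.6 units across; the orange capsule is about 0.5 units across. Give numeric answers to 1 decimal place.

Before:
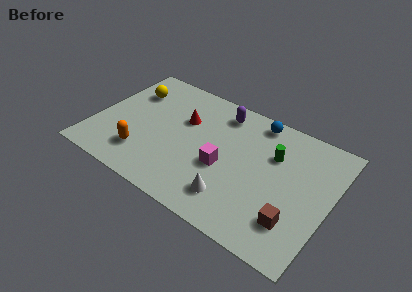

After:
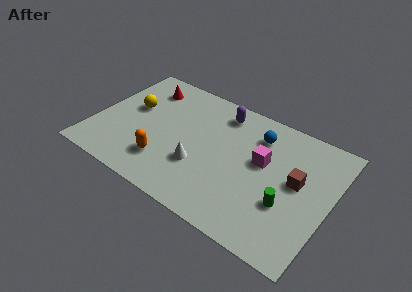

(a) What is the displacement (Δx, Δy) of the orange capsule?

(1.2, 0.1)

From the two frames, the orange capsule sits at roughly (2.9, 1.9) before and (4.1, 2.0) after.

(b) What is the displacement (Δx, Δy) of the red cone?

(-2.4, 1.2)

The red cone was at about (4.6, 5.2) and moved to about (2.2, 6.4).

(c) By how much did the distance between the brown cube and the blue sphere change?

-2.8

Before: roughly 5.8 units apart; after: 3.0. That's 2.8 units closer together.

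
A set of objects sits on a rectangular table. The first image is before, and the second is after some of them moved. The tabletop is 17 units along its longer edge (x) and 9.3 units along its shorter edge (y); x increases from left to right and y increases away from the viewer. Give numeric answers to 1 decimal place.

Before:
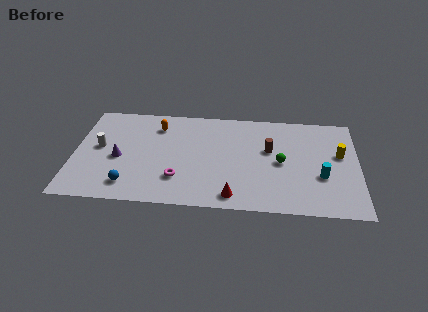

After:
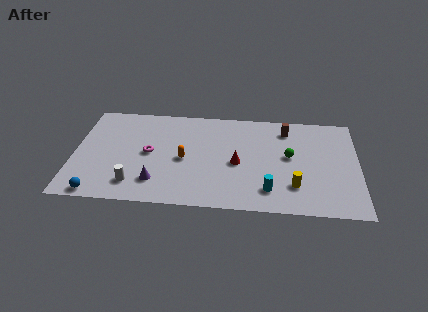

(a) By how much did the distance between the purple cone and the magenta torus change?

-1.3

The distance was about 3.9 in the first image and 2.6 in the second, so they moved 1.3 units closer together.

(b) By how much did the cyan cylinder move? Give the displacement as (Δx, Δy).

(-3.1, -1.5)

From the two frames, the cyan cylinder sits at roughly (14.8, 3.4) before and (11.7, 1.9) after.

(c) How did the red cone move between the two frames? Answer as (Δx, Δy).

(0.2, 3.0)

The red cone started near (9.6, 1.2) and ended near (9.8, 4.2).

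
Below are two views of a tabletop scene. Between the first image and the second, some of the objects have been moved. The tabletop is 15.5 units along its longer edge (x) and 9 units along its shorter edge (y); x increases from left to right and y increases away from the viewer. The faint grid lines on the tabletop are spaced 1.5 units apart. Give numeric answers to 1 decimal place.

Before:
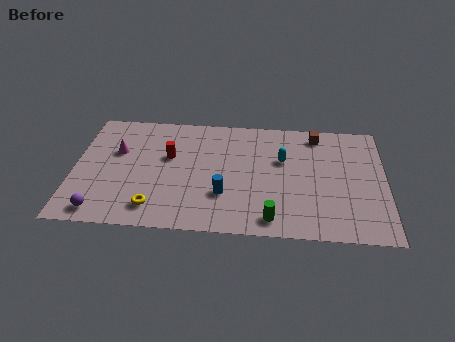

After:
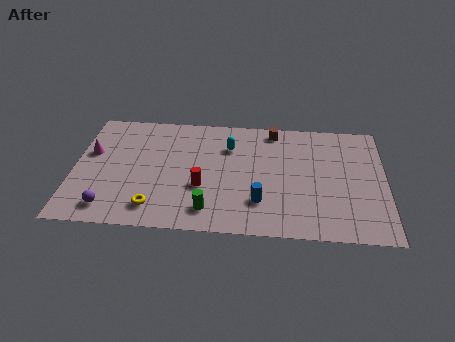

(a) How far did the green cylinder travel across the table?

3.1

From (9.9, 1.2) to (6.8, 1.6), the green cylinder covered √(3.1² + 0.4²) ≈ 3.1 units.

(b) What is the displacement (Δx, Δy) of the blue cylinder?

(1.8, -0.4)

The blue cylinder started near (7.5, 2.8) and ended near (9.3, 2.4).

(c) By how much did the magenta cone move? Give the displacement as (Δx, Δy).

(-1.3, -0.2)

The magenta cone was at about (2.1, 5.7) and moved to about (0.8, 5.5).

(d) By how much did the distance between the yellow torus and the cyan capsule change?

-1.4

The distance was about 7.5 in the first image and 6.1 in the second, so they moved 1.4 units closer together.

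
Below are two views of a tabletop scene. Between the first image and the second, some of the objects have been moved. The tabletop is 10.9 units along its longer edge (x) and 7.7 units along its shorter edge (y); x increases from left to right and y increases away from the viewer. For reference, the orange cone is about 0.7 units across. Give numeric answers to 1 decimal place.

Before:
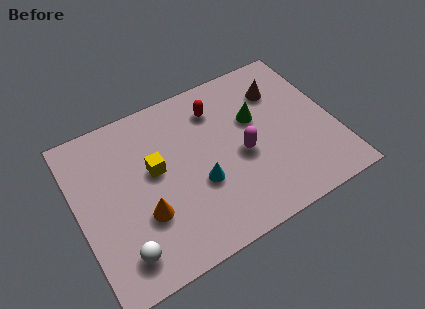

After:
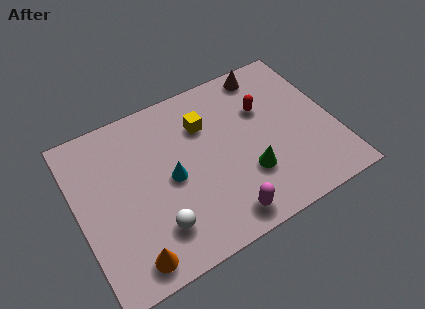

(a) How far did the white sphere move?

1.6

From (1.5, 1.4) to (3.0, 1.8), the white sphere covered √(1.5² + 0.4²) ≈ 1.6 units.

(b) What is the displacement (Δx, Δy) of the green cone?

(-0.7, -2.4)

The green cone started near (7.7, 4.8) and ended near (7.0, 2.4).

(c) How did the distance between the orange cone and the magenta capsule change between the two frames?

-0.5

The distance was about 4.4 in the first image and 3.9 in the second, so they moved 0.5 units closer together.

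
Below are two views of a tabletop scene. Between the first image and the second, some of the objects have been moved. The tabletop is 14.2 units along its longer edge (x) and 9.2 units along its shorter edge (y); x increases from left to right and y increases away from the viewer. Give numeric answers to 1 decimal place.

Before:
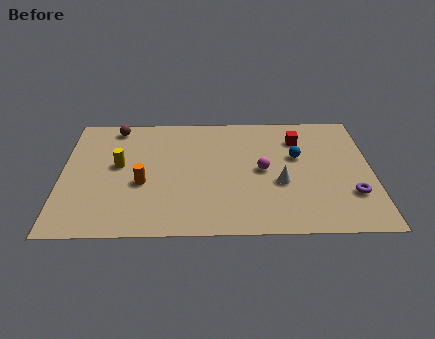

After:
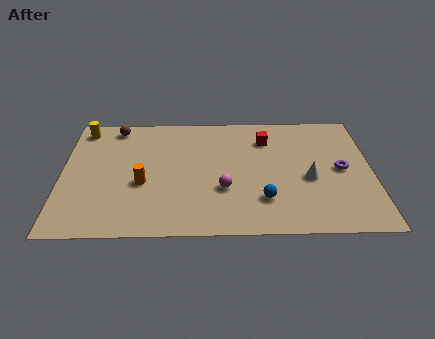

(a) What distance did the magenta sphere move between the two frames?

2.3

The magenta sphere was near (9.2, 4.6) before and (7.4, 3.2) after, so it travelled √(1.8² + 1.4²) ≈ 2.3 units.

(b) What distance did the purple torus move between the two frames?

1.9

The purple torus was near (13.2, 2.7) before and (12.8, 4.6) after, so it travelled √(0.4² + 1.9²) ≈ 1.9 units.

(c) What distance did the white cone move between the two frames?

1.3

From (10.0, 3.6) to (11.3, 3.9), the white cone covered √(1.3² + 0.3²) ≈ 1.3 units.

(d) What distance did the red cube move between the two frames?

1.5

From (10.9, 7.0) to (9.4, 7.0), the red cube covered √(1.5² + 0.0²) ≈ 1.5 units.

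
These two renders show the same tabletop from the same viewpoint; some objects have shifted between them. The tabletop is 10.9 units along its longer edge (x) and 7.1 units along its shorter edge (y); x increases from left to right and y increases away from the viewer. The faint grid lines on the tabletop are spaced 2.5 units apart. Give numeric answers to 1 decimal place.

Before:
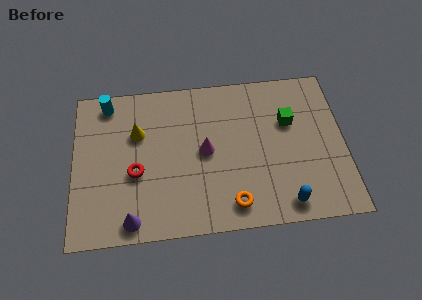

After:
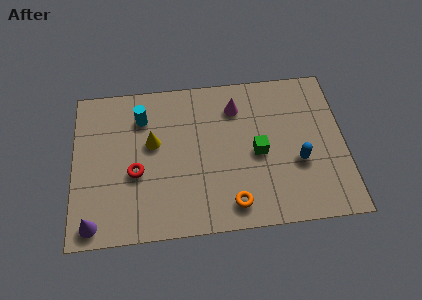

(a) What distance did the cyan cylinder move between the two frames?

1.6

The cyan cylinder was near (1.4, 6.2) before and (2.8, 5.4) after, so it travelled √(1.4² + 0.8²) ≈ 1.6 units.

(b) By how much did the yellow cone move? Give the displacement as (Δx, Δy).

(0.6, -0.5)

The yellow cone was at about (2.6, 4.7) and moved to about (3.2, 4.2).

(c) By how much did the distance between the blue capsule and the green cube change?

-2.0

They were about 3.7 units apart before and 1.7 after — 2.0 units closer together.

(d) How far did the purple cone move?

1.5

From (2.3, 0.8) to (0.8, 0.8), the purple cone covered √(1.5² + 0.0²) ≈ 1.5 units.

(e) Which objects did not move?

the red torus and the orange torus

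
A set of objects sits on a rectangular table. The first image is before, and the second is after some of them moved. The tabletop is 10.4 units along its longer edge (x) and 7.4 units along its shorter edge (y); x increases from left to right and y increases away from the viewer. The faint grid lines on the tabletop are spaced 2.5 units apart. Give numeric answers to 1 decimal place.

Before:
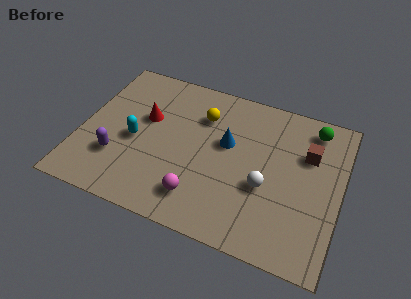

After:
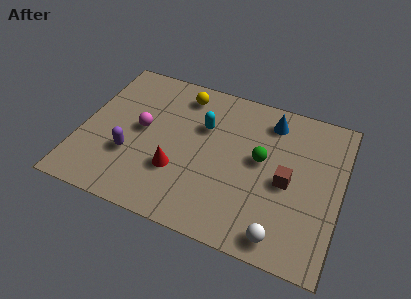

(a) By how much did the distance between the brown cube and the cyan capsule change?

-3.2

Before: roughly 7.0 units apart; after: 3.8. That's 3.2 units closer together.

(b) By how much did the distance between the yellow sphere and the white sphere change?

+3.2

They were about 3.8 units apart before and 7.0 after — 3.2 units further apart.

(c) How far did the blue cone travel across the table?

2.3

The blue cone was near (5.8, 4.4) before and (7.4, 6.1) after, so it travelled √(1.6² + 1.7²) ≈ 2.3 units.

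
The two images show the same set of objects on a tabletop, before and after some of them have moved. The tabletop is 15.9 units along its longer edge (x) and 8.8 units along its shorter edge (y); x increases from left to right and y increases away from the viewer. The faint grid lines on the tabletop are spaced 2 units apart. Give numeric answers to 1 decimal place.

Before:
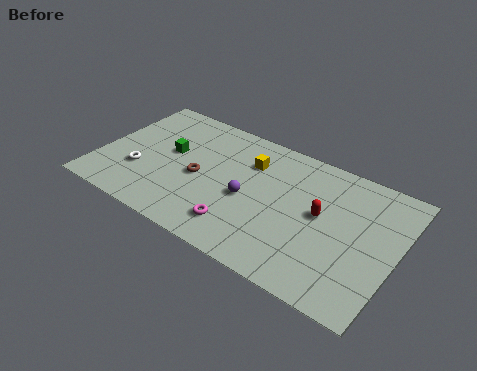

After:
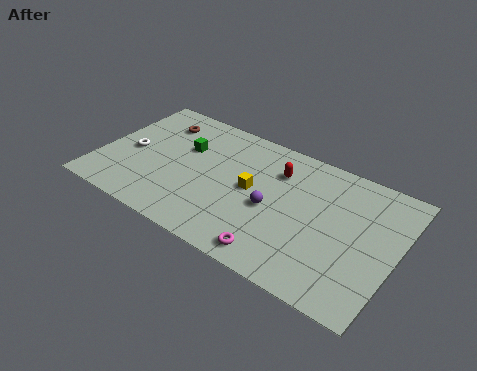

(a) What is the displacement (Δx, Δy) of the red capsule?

(-2.6, 1.7)

The red capsule started near (11.9, 4.8) and ended near (9.3, 6.5).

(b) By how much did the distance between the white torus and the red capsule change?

-1.7

The distance was about 9.8 in the first image and 8.1 in the second, so they moved 1.7 units closer together.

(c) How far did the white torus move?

1.4

The white torus was near (2.3, 2.9) before and (1.6, 4.1) after, so it travelled √(0.7² + 1.2²) ≈ 1.4 units.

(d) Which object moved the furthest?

the brown torus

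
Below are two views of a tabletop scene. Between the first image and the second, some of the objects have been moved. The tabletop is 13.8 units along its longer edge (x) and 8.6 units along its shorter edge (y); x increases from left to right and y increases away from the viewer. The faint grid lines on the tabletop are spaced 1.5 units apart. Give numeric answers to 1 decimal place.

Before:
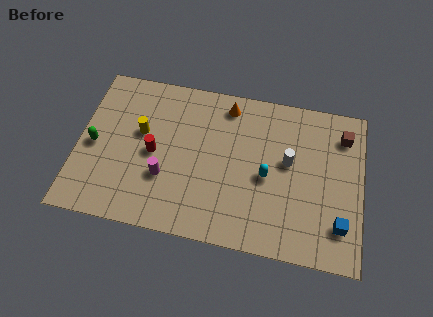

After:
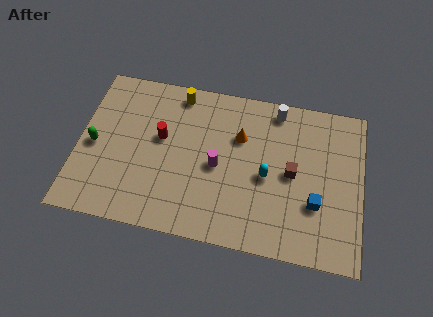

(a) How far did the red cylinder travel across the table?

0.9

The red cylinder moved from about (3.7, 4.1) to (4.0, 5.0), a distance of √(0.3² + 0.9²) ≈ 0.9.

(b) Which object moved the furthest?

the brown cube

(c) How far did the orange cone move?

1.7

From (7.1, 7.4) to (7.8, 5.8), the orange cone covered √(0.7² + 1.6²) ≈ 1.7 units.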